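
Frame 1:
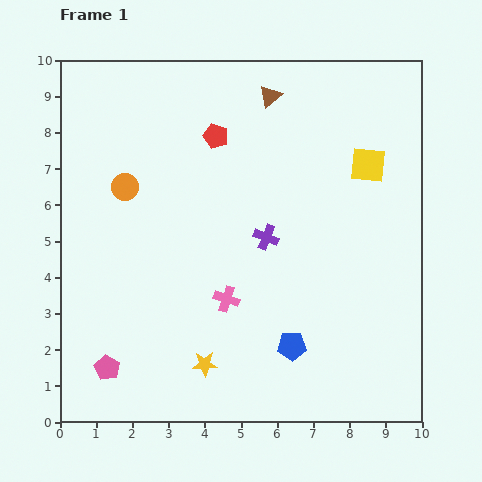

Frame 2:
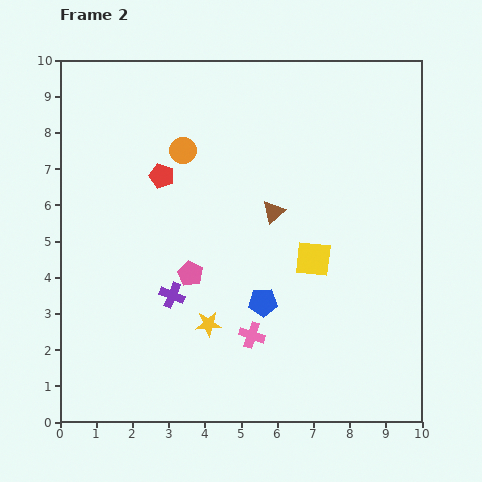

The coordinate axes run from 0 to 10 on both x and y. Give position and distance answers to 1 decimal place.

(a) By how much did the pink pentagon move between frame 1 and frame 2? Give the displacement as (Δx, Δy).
(2.3, 2.6)

The pink pentagon was at (1.3, 1.5) in frame 1 and (3.6, 4.1) in frame 2.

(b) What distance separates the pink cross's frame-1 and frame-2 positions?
1.2

The pink cross moved from (4.6, 3.4) to (5.3, 2.4), a distance of √(0.7² + 1.0²) ≈ 1.2.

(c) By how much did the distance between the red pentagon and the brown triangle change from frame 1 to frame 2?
+1.4

Distance in frame 1: 1.9. Distance in frame 2: 3.3.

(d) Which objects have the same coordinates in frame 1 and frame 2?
none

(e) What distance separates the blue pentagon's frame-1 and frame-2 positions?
1.4

The blue pentagon moved from (6.4, 2.1) to (5.6, 3.3), a distance of √(0.8² + 1.2²) ≈ 1.4.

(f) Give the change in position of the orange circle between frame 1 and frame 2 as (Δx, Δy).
(1.6, 1.0)

The orange circle was at (1.8, 6.5) in frame 1 and (3.4, 7.5) in frame 2.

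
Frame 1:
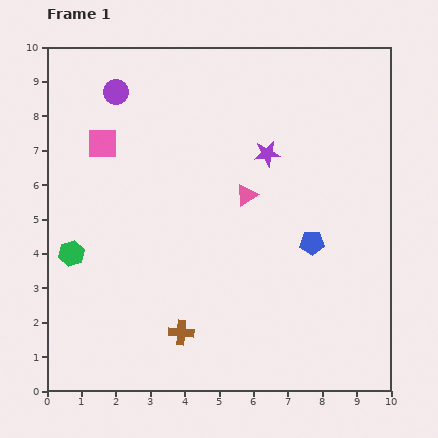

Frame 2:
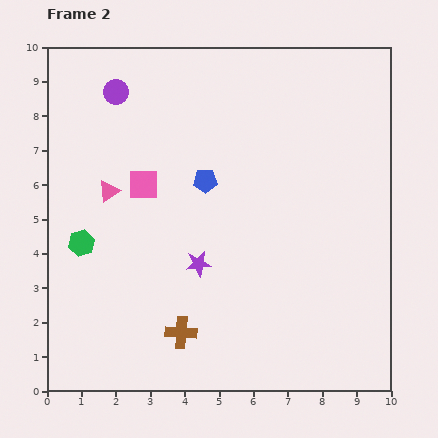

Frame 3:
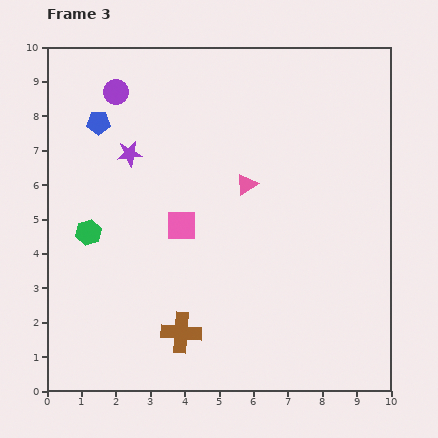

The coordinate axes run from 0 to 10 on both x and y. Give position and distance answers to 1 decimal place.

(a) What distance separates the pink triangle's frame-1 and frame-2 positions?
4.0

The pink triangle moved from (5.8, 5.7) to (1.8, 5.8), a distance of √(4.0² + 0.1²) ≈ 4.0.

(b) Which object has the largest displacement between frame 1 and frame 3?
the blue pentagon

(moved 7.1; next 4.0)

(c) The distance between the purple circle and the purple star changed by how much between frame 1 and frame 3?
-3.0

Distance in frame 1: 4.8. Distance in frame 3: 1.8.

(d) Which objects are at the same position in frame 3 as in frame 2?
the purple circle, the brown cross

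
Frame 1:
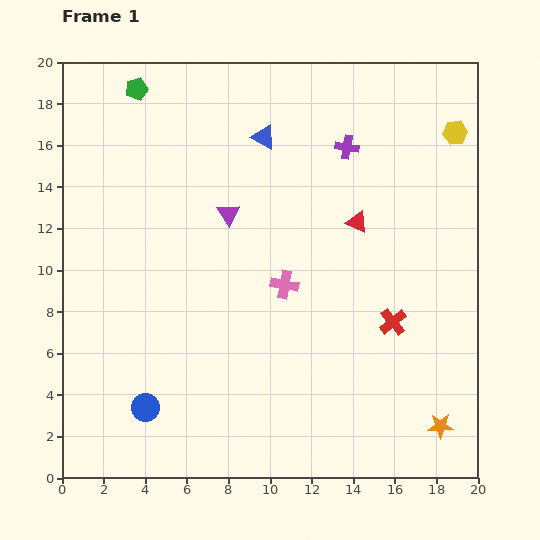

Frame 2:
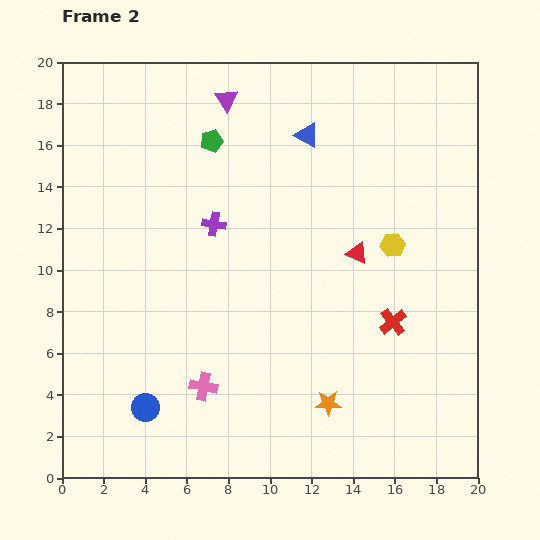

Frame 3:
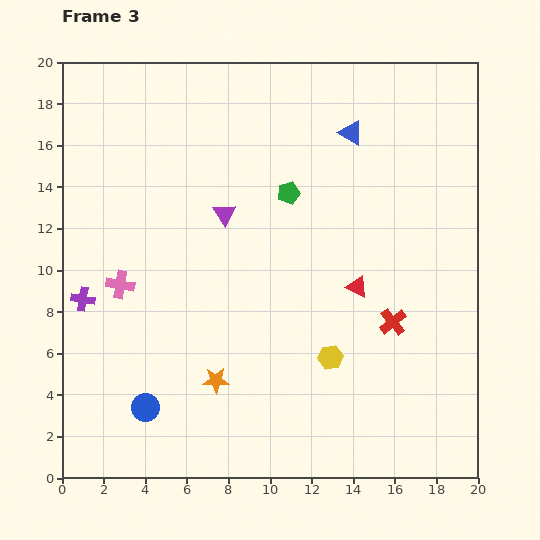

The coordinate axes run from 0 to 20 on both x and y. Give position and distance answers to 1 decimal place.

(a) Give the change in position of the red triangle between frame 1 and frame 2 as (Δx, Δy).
(0.0, -1.5)

The red triangle was at (14.2, 12.3) in frame 1 and (14.2, 10.8) in frame 2.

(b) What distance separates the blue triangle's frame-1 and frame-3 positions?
4.2

The blue triangle moved from (9.7, 16.4) to (13.9, 16.6), a distance of √(4.2² + 0.2²) ≈ 4.2.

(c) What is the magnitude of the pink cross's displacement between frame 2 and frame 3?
6.3

The pink cross moved from (6.8, 4.4) to (2.8, 9.3), a distance of √(4.0² + 4.9²) ≈ 6.3.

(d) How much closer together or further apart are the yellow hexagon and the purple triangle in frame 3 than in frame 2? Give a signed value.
-2.0

Distance in frame 2: 10.6. Distance in frame 3: 8.6.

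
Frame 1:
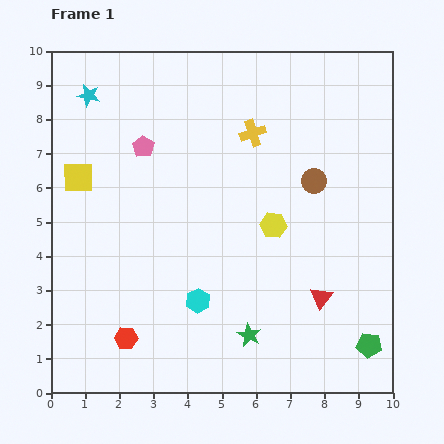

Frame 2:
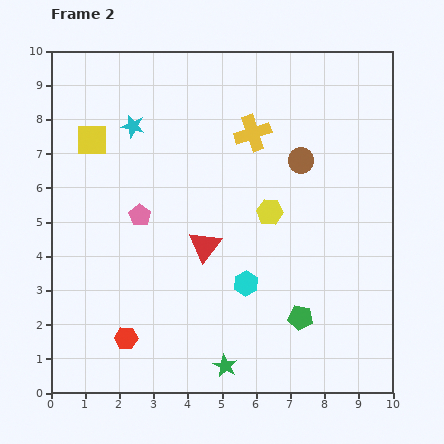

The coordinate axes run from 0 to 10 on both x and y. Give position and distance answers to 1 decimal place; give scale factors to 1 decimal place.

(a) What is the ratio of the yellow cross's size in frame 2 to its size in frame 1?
1.4×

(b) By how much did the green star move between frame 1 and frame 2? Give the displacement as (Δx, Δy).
(-0.7, -0.9)

The green star was at (5.8, 1.7) in frame 1 and (5.1, 0.8) in frame 2.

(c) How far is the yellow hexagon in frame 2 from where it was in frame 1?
0.4

The yellow hexagon moved from (6.5, 4.9) to (6.4, 5.3), a distance of √(0.1² + 0.4²) ≈ 0.4.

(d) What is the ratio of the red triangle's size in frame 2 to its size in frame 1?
1.4×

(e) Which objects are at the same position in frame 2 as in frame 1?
the red hexagon, the yellow cross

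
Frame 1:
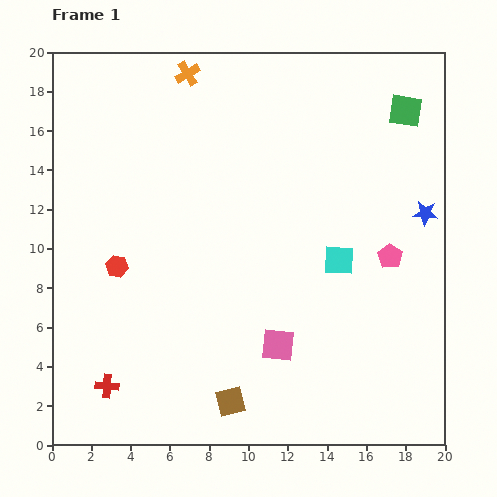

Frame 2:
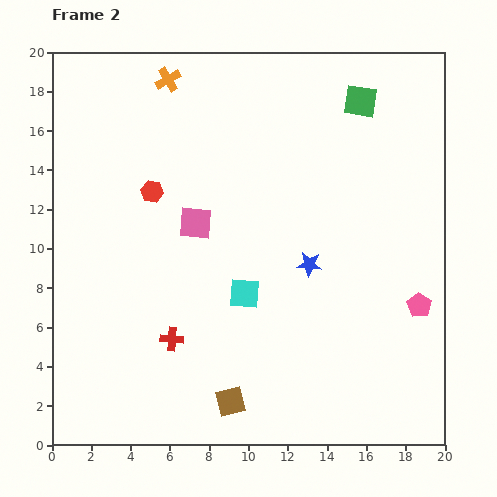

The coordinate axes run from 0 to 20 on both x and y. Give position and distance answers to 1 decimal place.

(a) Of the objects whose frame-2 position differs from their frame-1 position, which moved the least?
the orange cross

(moved 1.0)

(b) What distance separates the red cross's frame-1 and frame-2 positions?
4.1

The red cross moved from (2.8, 3.0) to (6.1, 5.4), a distance of √(3.3² + 2.4²) ≈ 4.1.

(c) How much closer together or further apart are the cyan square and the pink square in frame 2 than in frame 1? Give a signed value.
-0.9

Distance in frame 1: 5.3. Distance in frame 2: 4.4.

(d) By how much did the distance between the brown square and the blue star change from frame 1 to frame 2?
-5.7

Distance in frame 1: 13.8. Distance in frame 2: 8.1.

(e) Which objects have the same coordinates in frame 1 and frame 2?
the brown square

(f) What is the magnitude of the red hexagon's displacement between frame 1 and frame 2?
4.2

The red hexagon moved from (3.3, 9.1) to (5.1, 12.9), a distance of √(1.8² + 3.8²) ≈ 4.2.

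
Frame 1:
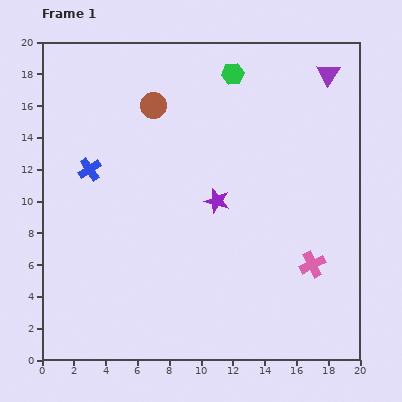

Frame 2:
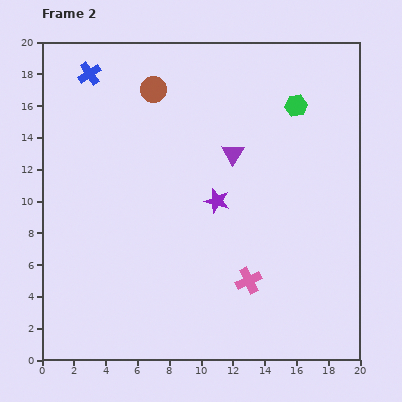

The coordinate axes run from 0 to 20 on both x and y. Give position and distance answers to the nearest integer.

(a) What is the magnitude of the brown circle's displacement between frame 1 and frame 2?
1

The brown circle moved from (7, 16) to (7, 17), a distance of √(0² + 1²) ≈ 1.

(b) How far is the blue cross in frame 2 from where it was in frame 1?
6

The blue cross moved from (3, 12) to (3, 18), a distance of √(0² + 6²) ≈ 6.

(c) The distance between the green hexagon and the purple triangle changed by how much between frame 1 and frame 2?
-1

Distance in frame 1: 6. Distance in frame 2: 5.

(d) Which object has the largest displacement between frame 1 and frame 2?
the purple triangle

(moved 8; next 6)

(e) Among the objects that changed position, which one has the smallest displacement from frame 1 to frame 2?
the brown circle

(moved 1)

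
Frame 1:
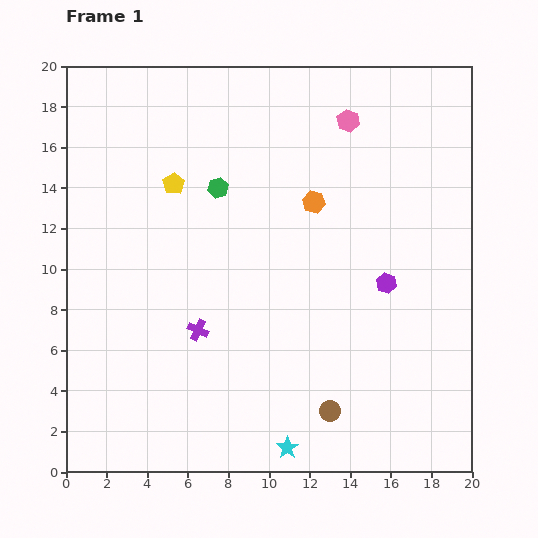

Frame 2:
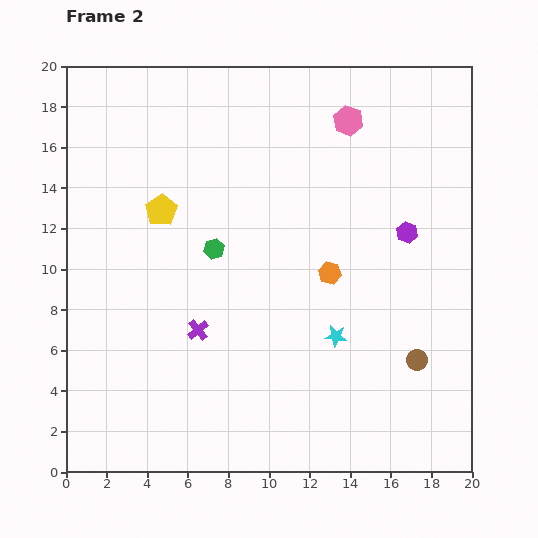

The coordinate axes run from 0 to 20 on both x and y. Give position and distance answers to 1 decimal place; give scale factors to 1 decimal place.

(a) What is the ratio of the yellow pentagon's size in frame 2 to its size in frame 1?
1.4×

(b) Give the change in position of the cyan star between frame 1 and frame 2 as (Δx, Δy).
(2.4, 5.5)

The cyan star was at (10.9, 1.2) in frame 1 and (13.3, 6.7) in frame 2.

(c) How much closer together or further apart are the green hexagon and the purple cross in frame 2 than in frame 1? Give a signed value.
-3.0

Distance in frame 1: 7.1. Distance in frame 2: 4.1.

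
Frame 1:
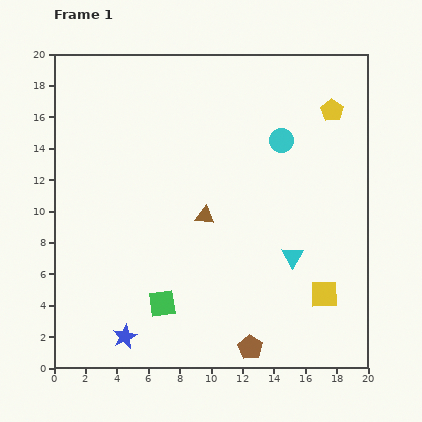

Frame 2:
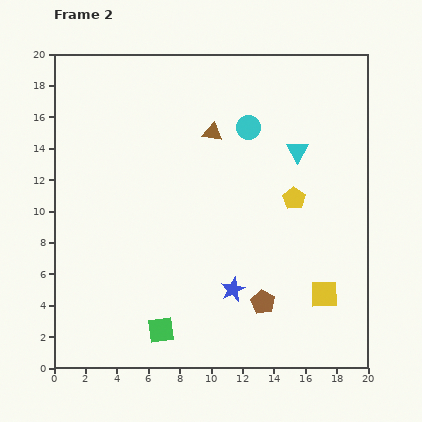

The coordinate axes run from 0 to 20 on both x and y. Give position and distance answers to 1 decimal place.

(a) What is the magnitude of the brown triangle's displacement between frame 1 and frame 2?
5.3

The brown triangle moved from (9.6, 9.7) to (10.1, 15.0), a distance of √(0.5² + 5.3²) ≈ 5.3.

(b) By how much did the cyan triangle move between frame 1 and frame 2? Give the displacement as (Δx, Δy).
(0.3, 6.7)

The cyan triangle was at (15.2, 7.1) in frame 1 and (15.5, 13.8) in frame 2.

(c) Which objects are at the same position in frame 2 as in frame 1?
the yellow square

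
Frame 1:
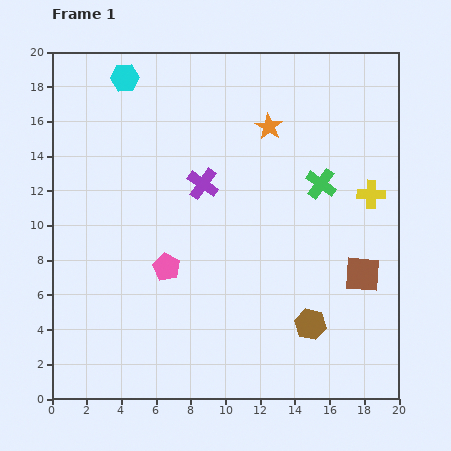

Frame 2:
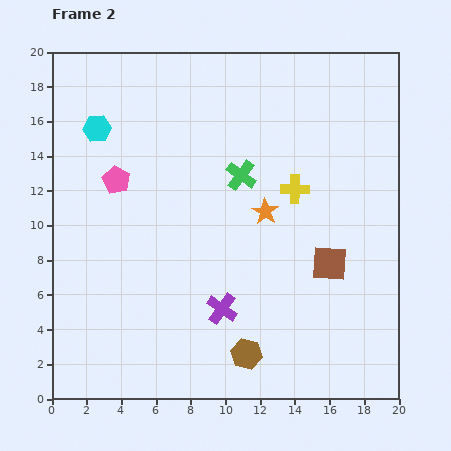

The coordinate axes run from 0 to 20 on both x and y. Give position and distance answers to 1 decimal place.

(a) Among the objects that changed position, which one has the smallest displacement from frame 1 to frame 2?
the brown square

(moved 2.0)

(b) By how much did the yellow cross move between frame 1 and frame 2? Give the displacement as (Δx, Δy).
(-4.4, 0.3)

The yellow cross was at (18.4, 11.8) in frame 1 and (14.0, 12.1) in frame 2.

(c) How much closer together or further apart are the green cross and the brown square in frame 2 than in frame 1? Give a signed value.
+1.5

Distance in frame 1: 5.7. Distance in frame 2: 7.2.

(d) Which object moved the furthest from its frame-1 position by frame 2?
the purple cross

(moved 7.3; next 5.8)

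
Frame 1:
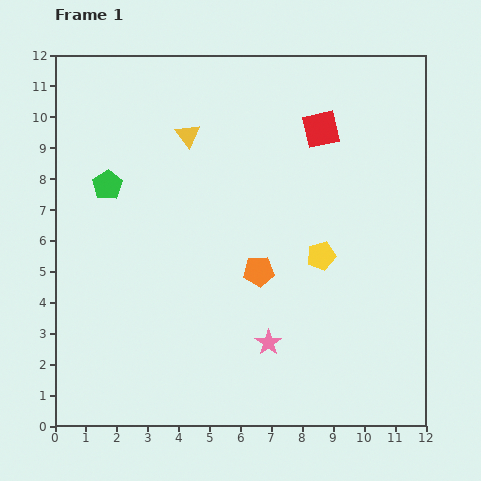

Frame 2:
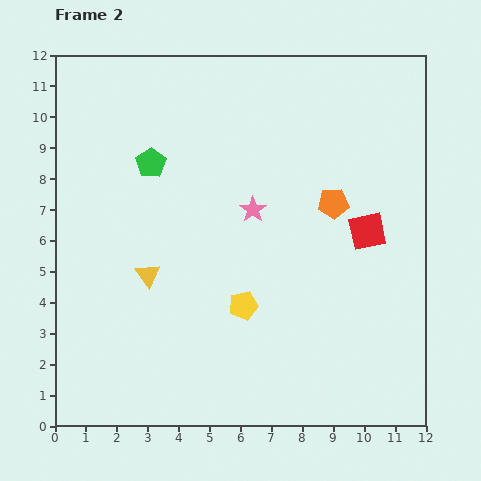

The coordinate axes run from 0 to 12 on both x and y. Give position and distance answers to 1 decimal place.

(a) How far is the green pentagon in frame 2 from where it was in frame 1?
1.6

The green pentagon moved from (1.7, 7.8) to (3.1, 8.5), a distance of √(1.4² + 0.7²) ≈ 1.6.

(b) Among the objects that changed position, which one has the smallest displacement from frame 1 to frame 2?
the green pentagon

(moved 1.6)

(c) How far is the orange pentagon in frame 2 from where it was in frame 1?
3.3

The orange pentagon moved from (6.6, 5.0) to (9.0, 7.2), a distance of √(2.4² + 2.2²) ≈ 3.3.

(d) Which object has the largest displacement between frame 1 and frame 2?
the yellow triangle

(moved 4.7; next 4.3)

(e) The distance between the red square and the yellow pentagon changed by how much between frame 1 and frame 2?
+0.6

Distance in frame 1: 4.1. Distance in frame 2: 4.7.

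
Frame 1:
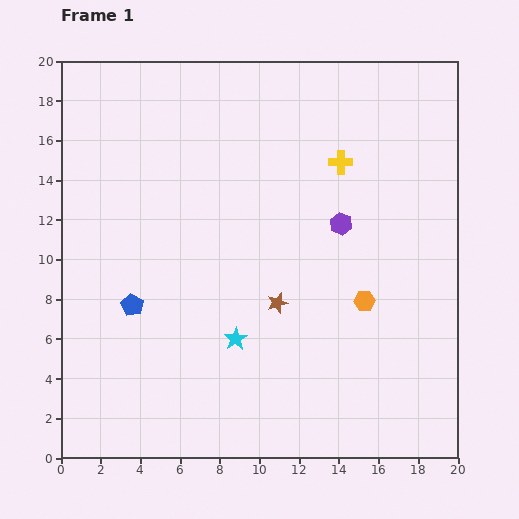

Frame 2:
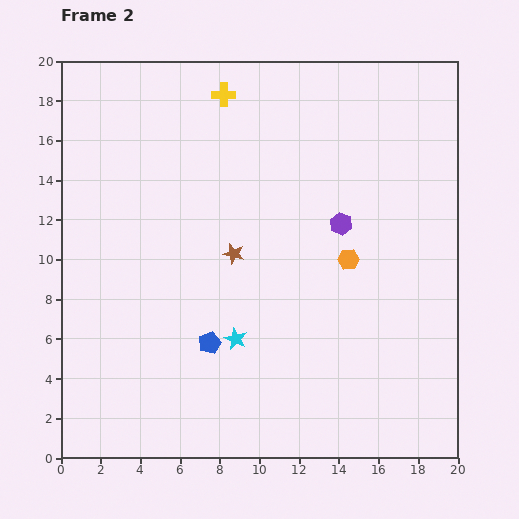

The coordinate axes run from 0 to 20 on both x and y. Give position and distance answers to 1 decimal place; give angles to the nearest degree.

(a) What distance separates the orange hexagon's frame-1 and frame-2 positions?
2.2

The orange hexagon moved from (15.3, 7.9) to (14.5, 10.0), a distance of √(0.8² + 2.1²) ≈ 2.2.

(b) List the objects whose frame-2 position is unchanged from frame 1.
the purple hexagon, the cyan star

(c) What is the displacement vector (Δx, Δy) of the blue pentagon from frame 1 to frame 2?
(3.9, -1.9)

The blue pentagon was at (3.6, 7.7) in frame 1 and (7.5, 5.8) in frame 2.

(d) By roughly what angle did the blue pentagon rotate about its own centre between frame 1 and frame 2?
21° clockwise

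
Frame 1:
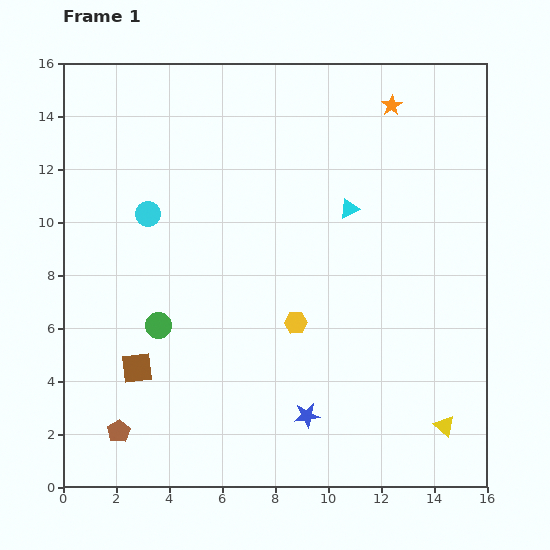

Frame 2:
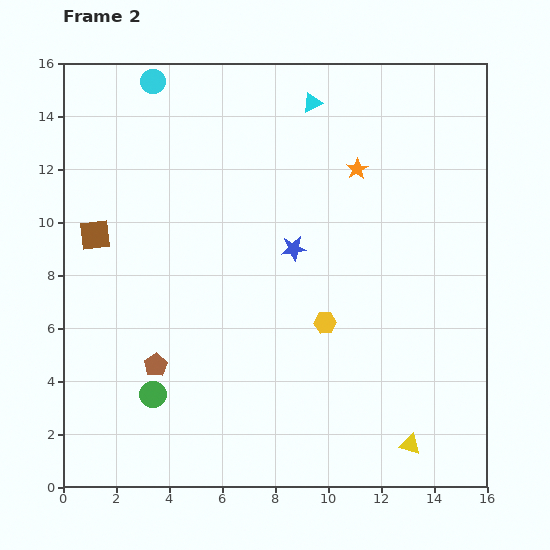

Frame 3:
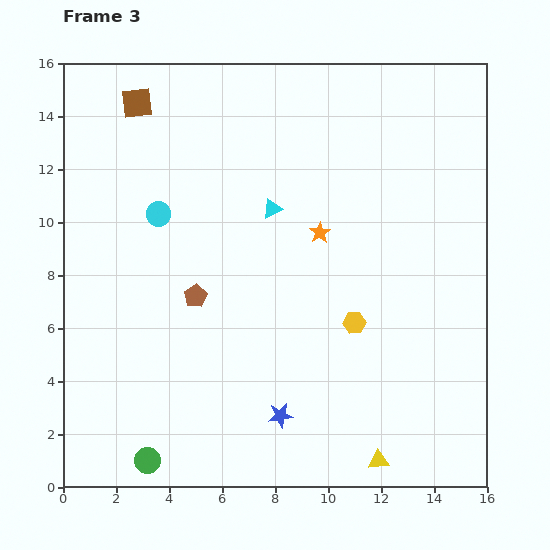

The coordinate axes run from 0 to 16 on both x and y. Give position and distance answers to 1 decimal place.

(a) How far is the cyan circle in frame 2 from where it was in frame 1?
5.0

The cyan circle moved from (3.2, 10.3) to (3.4, 15.3), a distance of √(0.2² + 5.0²) ≈ 5.0.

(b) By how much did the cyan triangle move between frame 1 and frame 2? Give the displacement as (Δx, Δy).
(-1.4, 4.0)

The cyan triangle was at (10.8, 10.5) in frame 1 and (9.4, 14.5) in frame 2.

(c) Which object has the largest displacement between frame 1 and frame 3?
the brown square

(moved 10.0; next 5.9)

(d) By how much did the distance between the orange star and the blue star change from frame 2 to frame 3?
+3.3

Distance in frame 2: 3.8. Distance in frame 3: 7.1.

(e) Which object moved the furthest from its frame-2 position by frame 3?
the blue star

(moved 6.3; next 5.2)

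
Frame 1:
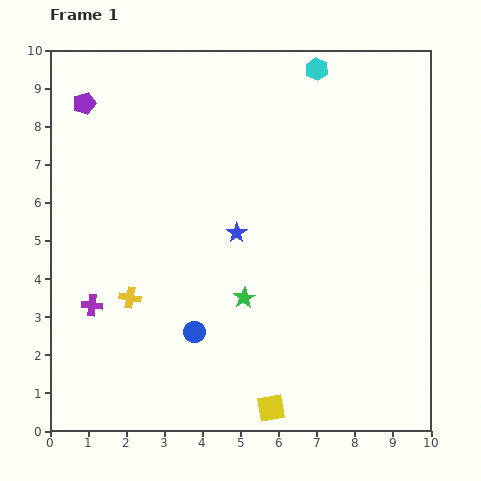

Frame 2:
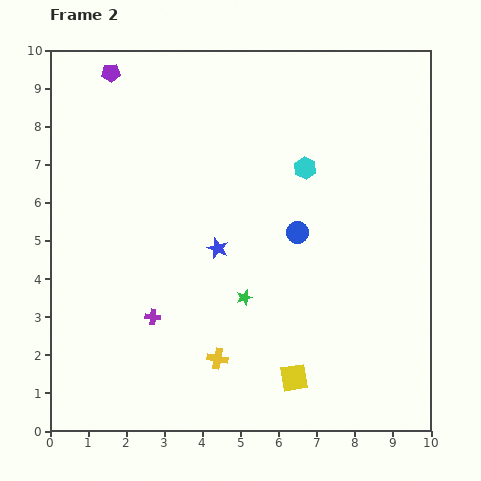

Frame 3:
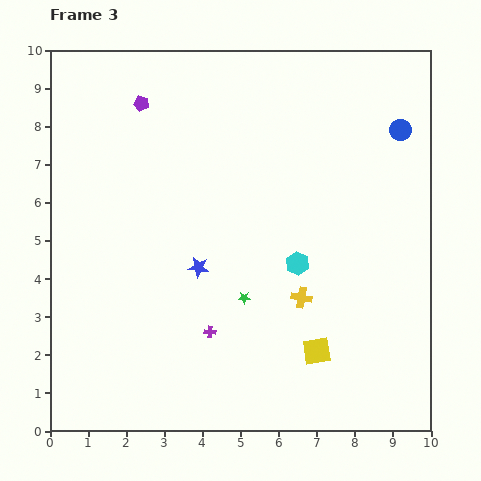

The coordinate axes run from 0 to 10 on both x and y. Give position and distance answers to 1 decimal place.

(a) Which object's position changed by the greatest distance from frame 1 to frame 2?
the blue circle

(moved 3.7; next 2.8)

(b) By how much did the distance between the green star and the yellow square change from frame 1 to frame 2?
-0.5

Distance in frame 1: 3.0. Distance in frame 2: 2.5.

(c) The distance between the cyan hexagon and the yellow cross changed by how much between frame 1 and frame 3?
-6.8

Distance in frame 1: 7.7. Distance in frame 3: 0.9.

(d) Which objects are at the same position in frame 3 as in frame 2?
the green star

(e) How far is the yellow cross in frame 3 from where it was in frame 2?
2.7

The yellow cross moved from (4.4, 1.9) to (6.6, 3.5), a distance of √(2.2² + 1.6²) ≈ 2.7.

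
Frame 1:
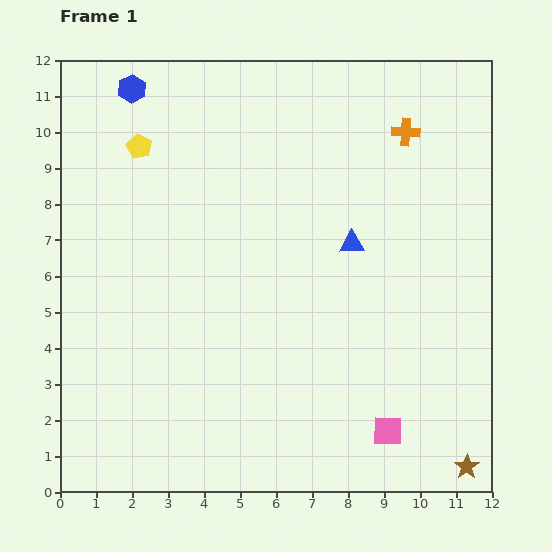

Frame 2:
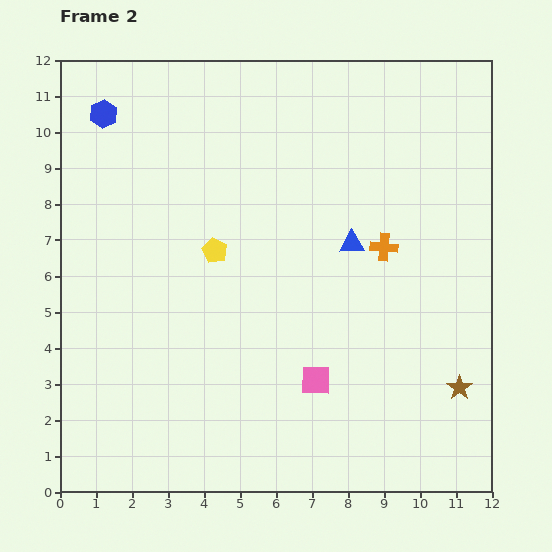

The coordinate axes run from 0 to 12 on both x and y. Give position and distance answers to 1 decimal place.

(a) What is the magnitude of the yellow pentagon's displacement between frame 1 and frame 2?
3.6

The yellow pentagon moved from (2.2, 9.6) to (4.3, 6.7), a distance of √(2.1² + 2.9²) ≈ 3.6.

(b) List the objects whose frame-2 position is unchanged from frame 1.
the blue triangle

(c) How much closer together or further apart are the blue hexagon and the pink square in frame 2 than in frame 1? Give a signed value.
-2.4

Distance in frame 1: 11.9. Distance in frame 2: 9.5.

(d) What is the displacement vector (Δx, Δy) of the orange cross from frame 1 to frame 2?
(-0.6, -3.2)

The orange cross was at (9.6, 10.0) in frame 1 and (9.0, 6.8) in frame 2.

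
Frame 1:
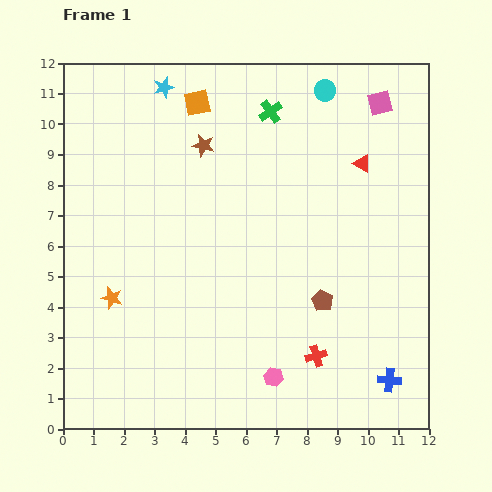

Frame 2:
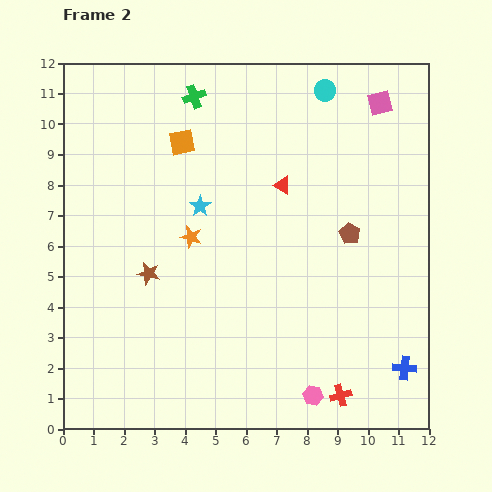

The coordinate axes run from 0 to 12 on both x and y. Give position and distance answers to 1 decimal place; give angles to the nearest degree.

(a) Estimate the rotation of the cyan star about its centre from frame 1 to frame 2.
20° counter-clockwise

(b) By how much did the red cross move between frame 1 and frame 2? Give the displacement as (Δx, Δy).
(0.8, -1.3)

The red cross was at (8.3, 2.4) in frame 1 and (9.1, 1.1) in frame 2.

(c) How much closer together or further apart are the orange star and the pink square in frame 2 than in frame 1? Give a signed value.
-3.3

Distance in frame 1: 10.9. Distance in frame 2: 7.6.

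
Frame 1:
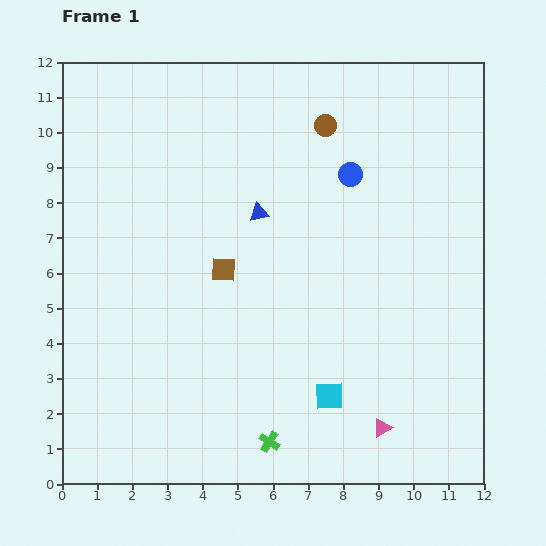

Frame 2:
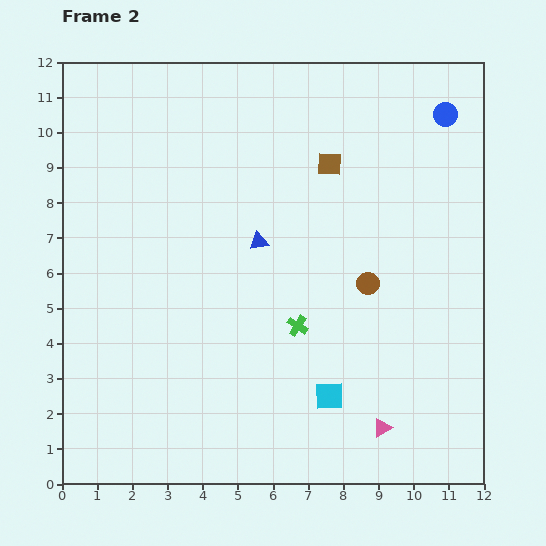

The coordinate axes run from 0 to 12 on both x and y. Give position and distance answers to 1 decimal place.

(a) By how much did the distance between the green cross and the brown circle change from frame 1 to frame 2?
-6.8

Distance in frame 1: 9.1. Distance in frame 2: 2.3.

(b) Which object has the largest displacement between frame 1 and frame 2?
the brown circle

(moved 4.7; next 4.2)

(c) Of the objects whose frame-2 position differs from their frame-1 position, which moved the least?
the blue triangle

(moved 0.8)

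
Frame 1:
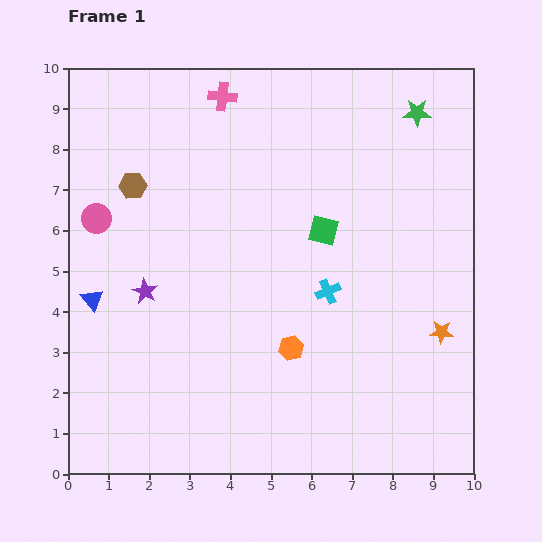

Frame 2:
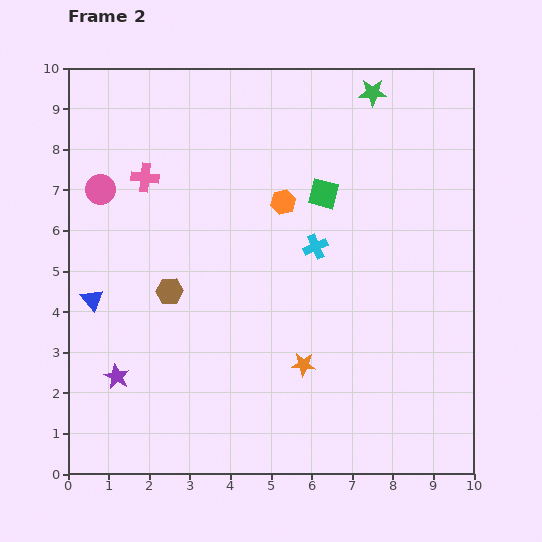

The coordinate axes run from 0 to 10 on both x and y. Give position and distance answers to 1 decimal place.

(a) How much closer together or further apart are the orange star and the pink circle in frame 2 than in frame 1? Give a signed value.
-2.3

Distance in frame 1: 8.9. Distance in frame 2: 6.6.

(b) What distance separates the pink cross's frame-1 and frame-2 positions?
2.8

The pink cross moved from (3.8, 9.3) to (1.9, 7.3), a distance of √(1.9² + 2.0²) ≈ 2.8.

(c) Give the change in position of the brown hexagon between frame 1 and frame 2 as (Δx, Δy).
(0.9, -2.6)

The brown hexagon was at (1.6, 7.1) in frame 1 and (2.5, 4.5) in frame 2.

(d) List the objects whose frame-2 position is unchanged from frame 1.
the blue triangle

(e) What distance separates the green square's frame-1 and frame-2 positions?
0.9

The green square moved from (6.3, 6.0) to (6.3, 6.9), a distance of √(0.0² + 0.9²) ≈ 0.9.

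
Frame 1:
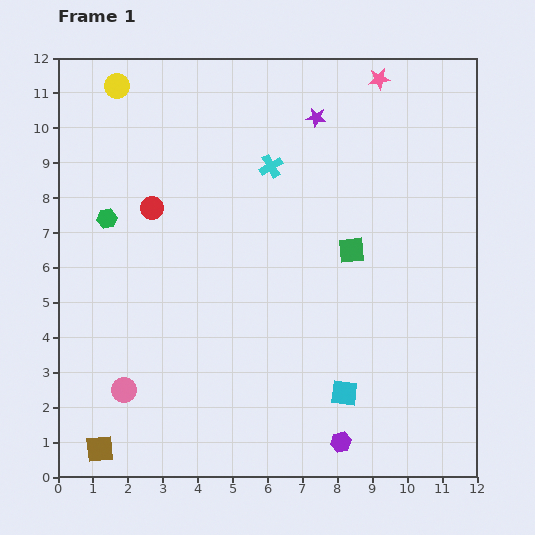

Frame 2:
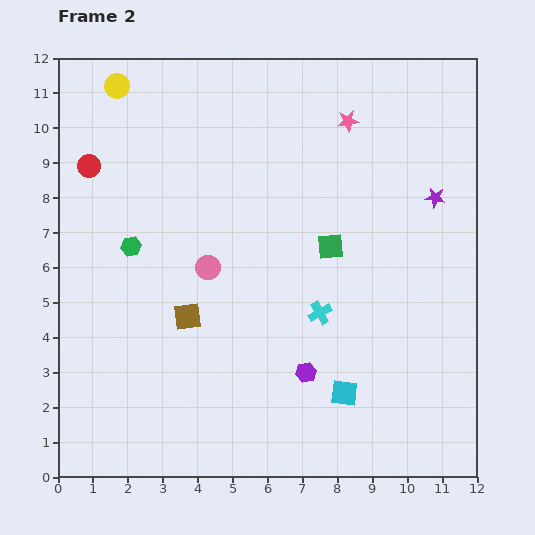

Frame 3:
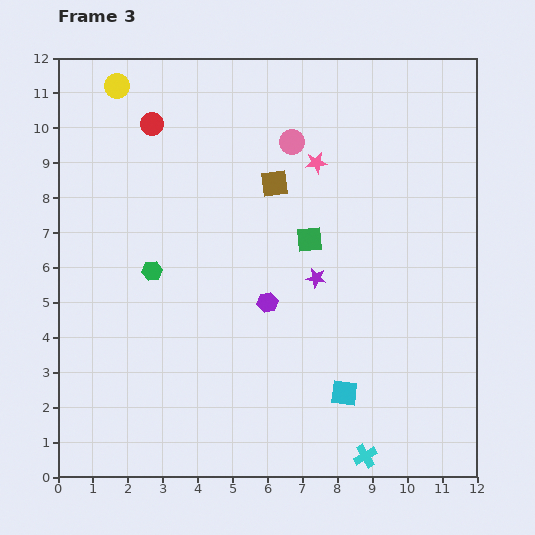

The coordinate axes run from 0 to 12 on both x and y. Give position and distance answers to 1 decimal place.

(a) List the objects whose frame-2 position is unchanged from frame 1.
the cyan square, the yellow circle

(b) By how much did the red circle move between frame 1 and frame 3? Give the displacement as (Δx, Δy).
(0.0, 2.4)

The red circle was at (2.7, 7.7) in frame 1 and (2.7, 10.1) in frame 3.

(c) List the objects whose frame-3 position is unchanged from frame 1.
the cyan square, the yellow circle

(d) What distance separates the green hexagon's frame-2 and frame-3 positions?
0.9

The green hexagon moved from (2.1, 6.6) to (2.7, 5.9), a distance of √(0.6² + 0.7²) ≈ 0.9.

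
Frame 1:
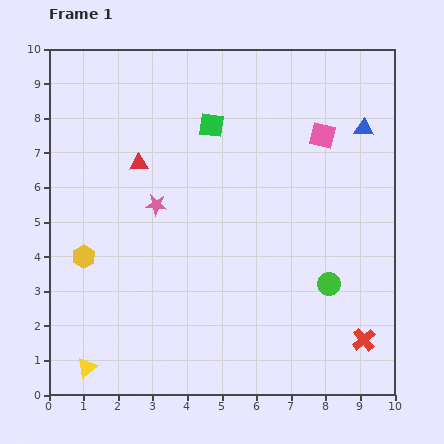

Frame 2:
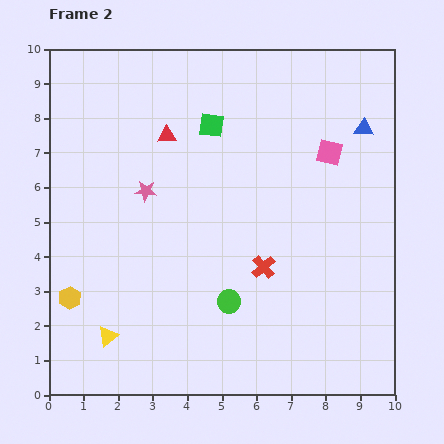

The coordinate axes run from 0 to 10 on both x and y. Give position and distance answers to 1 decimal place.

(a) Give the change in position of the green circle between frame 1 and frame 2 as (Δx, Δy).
(-2.9, -0.5)

The green circle was at (8.1, 3.2) in frame 1 and (5.2, 2.7) in frame 2.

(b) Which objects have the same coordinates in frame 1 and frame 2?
the green square, the blue triangle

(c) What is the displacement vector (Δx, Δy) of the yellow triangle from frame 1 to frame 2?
(0.6, 0.9)

The yellow triangle was at (1.1, 0.8) in frame 1 and (1.7, 1.7) in frame 2.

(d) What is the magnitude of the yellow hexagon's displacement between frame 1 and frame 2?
1.3

The yellow hexagon moved from (1.0, 4.0) to (0.6, 2.8), a distance of √(0.4² + 1.2²) ≈ 1.3.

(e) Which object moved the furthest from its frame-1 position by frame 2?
the red cross

(moved 3.6; next 2.9)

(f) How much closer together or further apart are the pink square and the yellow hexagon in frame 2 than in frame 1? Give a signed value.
+0.9

Distance in frame 1: 7.7. Distance in frame 2: 8.6.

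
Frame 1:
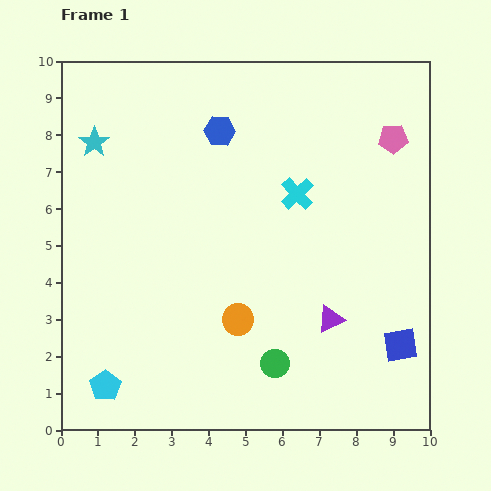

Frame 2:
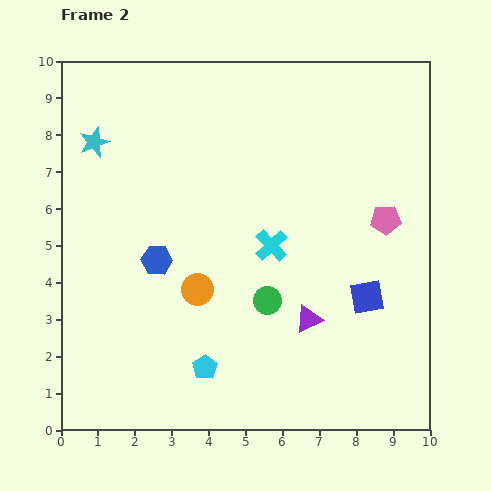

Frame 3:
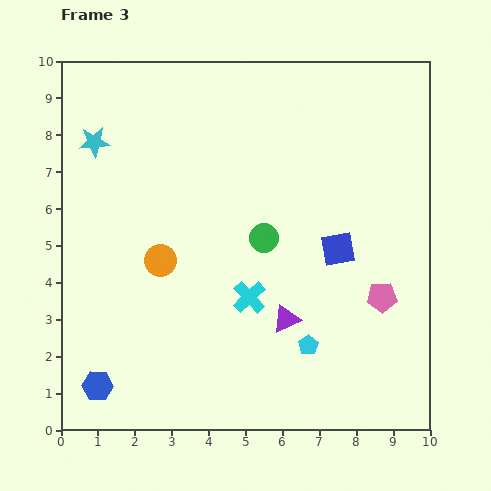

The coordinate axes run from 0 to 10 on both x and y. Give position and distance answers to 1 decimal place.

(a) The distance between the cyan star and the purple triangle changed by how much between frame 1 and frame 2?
-0.5

Distance in frame 1: 8.0. Distance in frame 2: 7.5.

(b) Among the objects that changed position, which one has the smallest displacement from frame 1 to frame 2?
the purple triangle

(moved 0.6)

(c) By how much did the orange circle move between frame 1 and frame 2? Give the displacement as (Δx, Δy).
(-1.1, 0.8)

The orange circle was at (4.8, 3.0) in frame 1 and (3.7, 3.8) in frame 2.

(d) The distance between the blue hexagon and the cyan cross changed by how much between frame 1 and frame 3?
+2.1

Distance in frame 1: 2.7. Distance in frame 3: 4.8.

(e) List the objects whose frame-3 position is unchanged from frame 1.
the cyan star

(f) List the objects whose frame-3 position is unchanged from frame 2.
the cyan star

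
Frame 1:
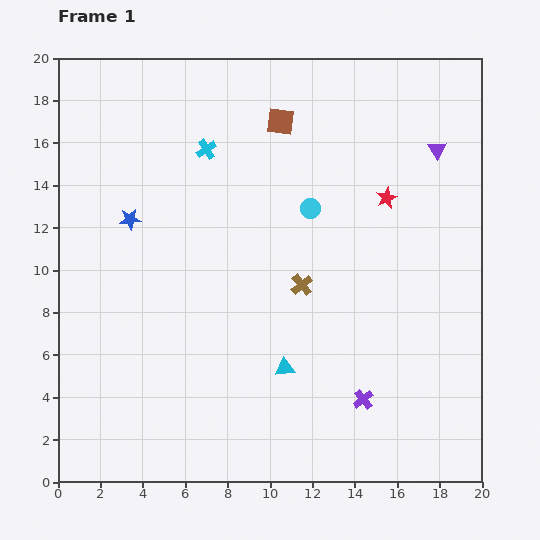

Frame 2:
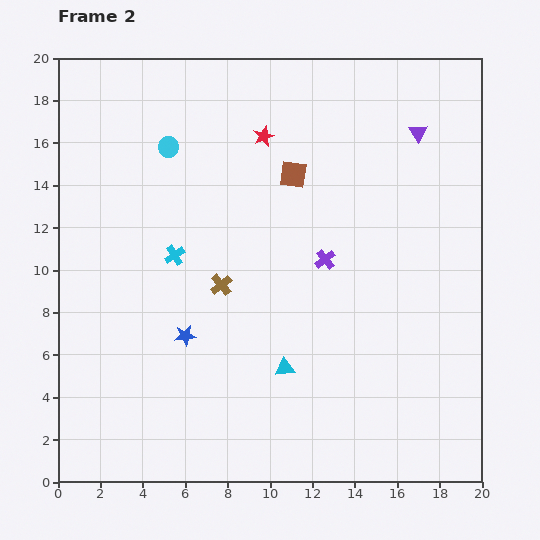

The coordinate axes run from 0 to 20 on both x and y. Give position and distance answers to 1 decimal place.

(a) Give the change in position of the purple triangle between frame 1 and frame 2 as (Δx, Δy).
(-0.9, 0.8)

The purple triangle was at (17.9, 15.7) in frame 1 and (17.0, 16.5) in frame 2.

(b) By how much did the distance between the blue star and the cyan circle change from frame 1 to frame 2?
+0.4

Distance in frame 1: 8.5. Distance in frame 2: 8.9.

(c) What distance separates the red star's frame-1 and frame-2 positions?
6.5

The red star moved from (15.5, 13.4) to (9.7, 16.3), a distance of √(5.8² + 2.9²) ≈ 6.5.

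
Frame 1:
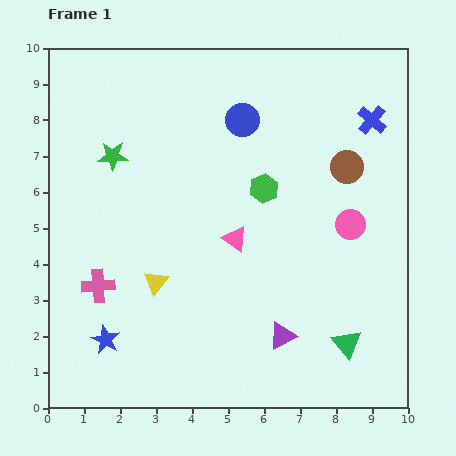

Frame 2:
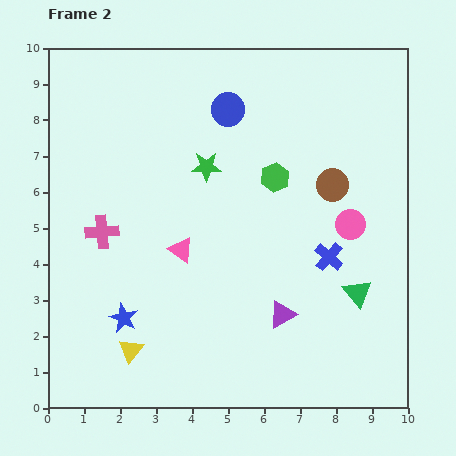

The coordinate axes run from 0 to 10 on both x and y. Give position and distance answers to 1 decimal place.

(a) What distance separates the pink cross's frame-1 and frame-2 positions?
1.5

The pink cross moved from (1.4, 3.4) to (1.5, 4.9), a distance of √(0.1² + 1.5²) ≈ 1.5.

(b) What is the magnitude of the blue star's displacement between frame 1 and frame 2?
0.8

The blue star moved from (1.6, 1.9) to (2.1, 2.5), a distance of √(0.5² + 0.6²) ≈ 0.8.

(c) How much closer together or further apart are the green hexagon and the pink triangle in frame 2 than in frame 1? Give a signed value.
+1.7

Distance in frame 1: 1.6. Distance in frame 2: 3.3.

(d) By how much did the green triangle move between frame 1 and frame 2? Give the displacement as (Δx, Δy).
(0.3, 1.4)

The green triangle was at (8.3, 1.8) in frame 1 and (8.6, 3.2) in frame 2.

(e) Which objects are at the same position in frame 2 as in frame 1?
the pink circle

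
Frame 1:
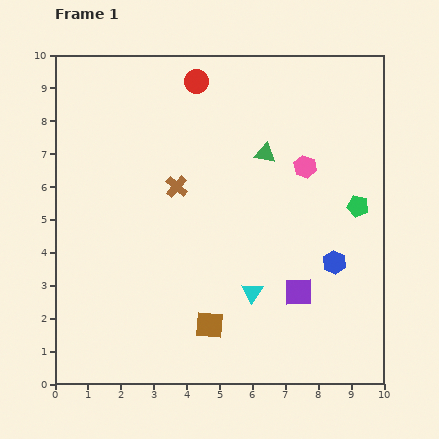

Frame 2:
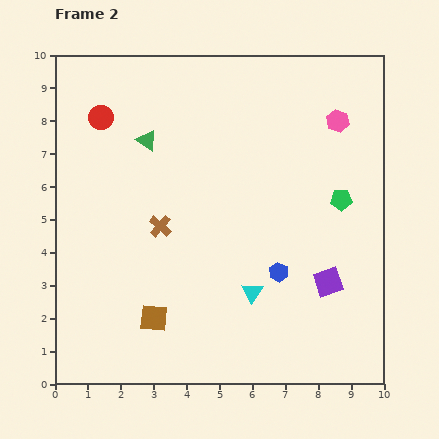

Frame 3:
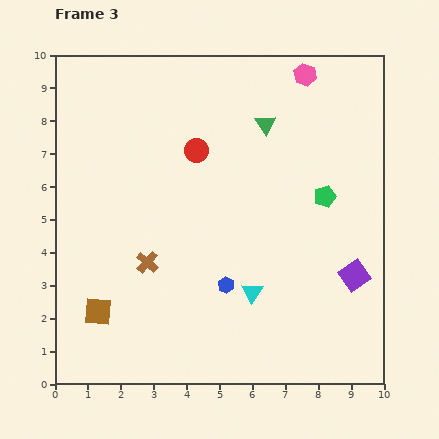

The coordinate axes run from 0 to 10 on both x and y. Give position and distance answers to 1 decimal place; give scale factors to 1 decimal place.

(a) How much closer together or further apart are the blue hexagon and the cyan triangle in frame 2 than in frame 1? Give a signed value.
-1.7

Distance in frame 1: 2.7. Distance in frame 2: 1.0.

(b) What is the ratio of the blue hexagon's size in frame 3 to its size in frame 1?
0.7×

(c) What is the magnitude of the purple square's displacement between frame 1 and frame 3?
1.8

The purple square moved from (7.4, 2.8) to (9.1, 3.3), a distance of √(1.7² + 0.5²) ≈ 1.8.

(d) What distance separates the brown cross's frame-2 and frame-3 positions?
1.2

The brown cross moved from (3.2, 4.8) to (2.8, 3.7), a distance of √(0.4² + 1.1²) ≈ 1.2.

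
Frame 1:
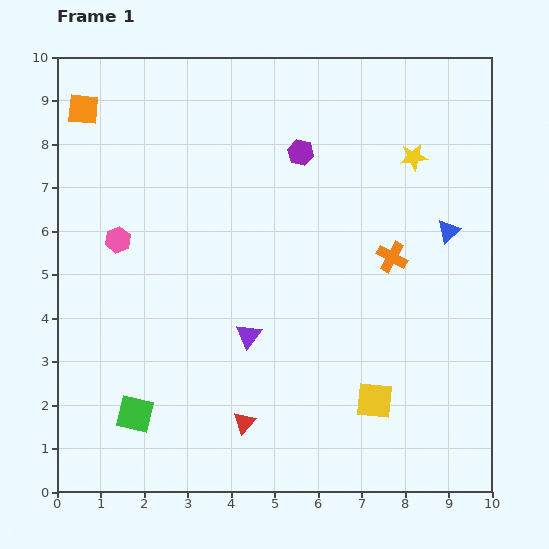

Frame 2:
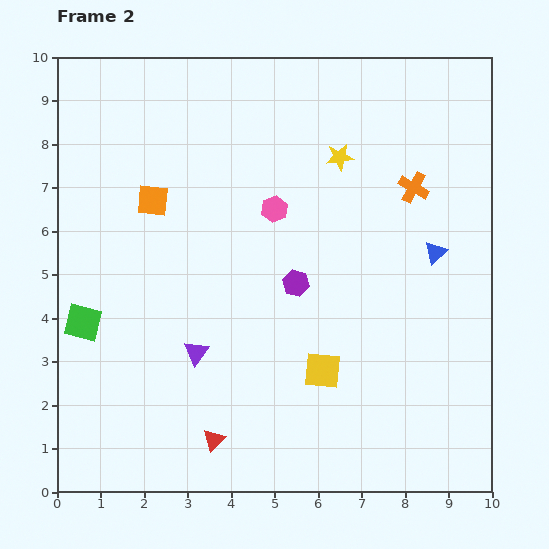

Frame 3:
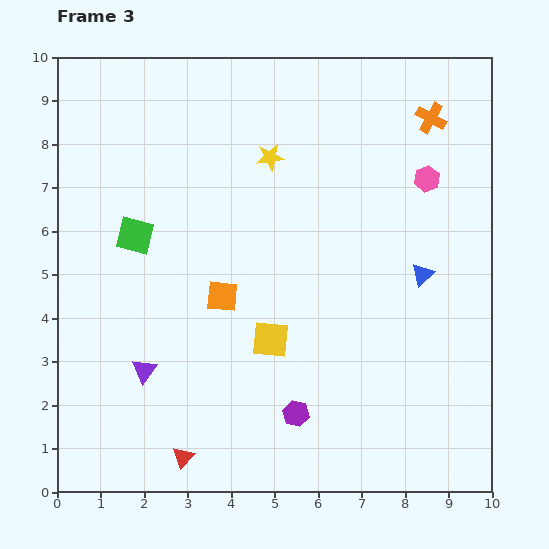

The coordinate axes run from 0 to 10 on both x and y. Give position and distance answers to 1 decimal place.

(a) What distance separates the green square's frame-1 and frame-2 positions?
2.4

The green square moved from (1.8, 1.8) to (0.6, 3.9), a distance of √(1.2² + 2.1²) ≈ 2.4.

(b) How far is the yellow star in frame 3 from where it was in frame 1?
3.3

The yellow star moved from (8.2, 7.7) to (4.9, 7.7), a distance of √(3.3² + 0.0²) ≈ 3.3.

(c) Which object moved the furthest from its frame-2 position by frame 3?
the pink hexagon

(moved 3.6; next 3.0)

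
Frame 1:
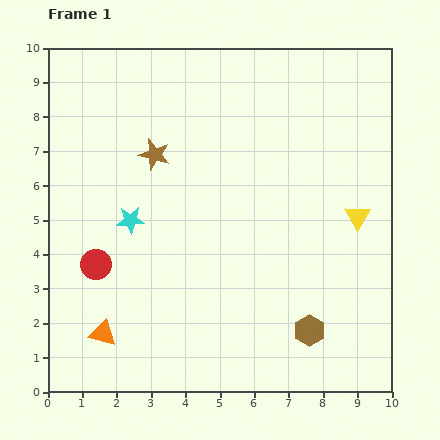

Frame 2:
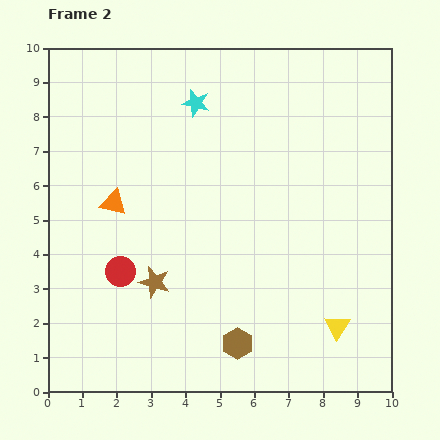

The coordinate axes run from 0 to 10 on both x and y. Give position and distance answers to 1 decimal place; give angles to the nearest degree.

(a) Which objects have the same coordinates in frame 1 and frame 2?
none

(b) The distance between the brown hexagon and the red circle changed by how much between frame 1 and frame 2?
-2.5

Distance in frame 1: 6.5. Distance in frame 2: 4.0.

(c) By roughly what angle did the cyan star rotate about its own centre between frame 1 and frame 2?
17° clockwise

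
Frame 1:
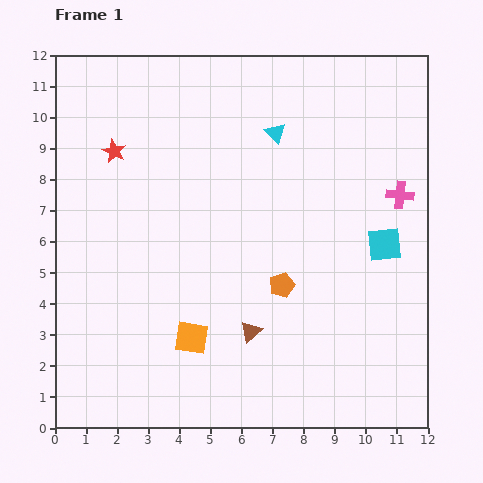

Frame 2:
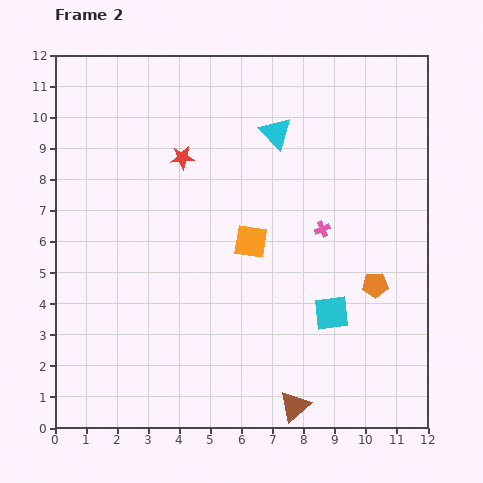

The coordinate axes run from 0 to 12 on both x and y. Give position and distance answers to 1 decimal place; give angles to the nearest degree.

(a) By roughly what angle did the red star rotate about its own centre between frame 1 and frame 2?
31° counter-clockwise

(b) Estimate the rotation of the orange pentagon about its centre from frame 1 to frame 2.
17° clockwise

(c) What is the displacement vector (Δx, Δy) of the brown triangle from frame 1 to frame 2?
(1.4, -2.4)

The brown triangle was at (6.3, 3.1) in frame 1 and (7.7, 0.7) in frame 2.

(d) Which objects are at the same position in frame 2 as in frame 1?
the cyan triangle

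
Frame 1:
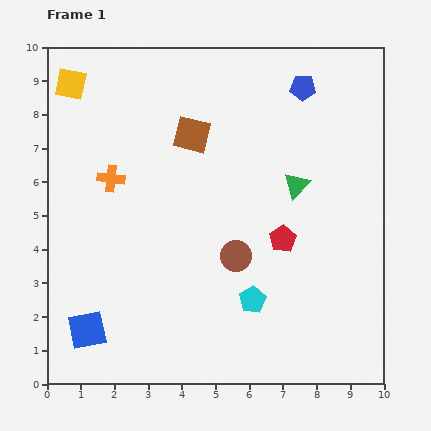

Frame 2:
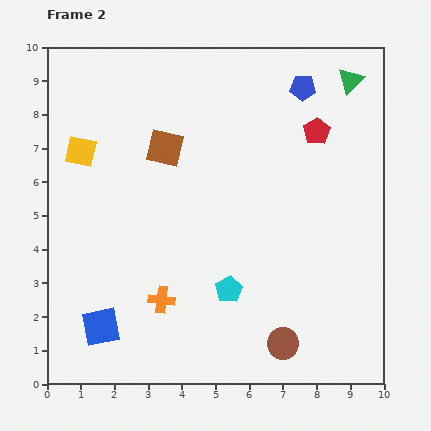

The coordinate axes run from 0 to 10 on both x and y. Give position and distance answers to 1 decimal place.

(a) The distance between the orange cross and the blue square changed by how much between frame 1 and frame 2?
-2.6

Distance in frame 1: 4.6. Distance in frame 2: 2.0.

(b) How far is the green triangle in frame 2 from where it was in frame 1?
3.5

The green triangle moved from (7.4, 5.9) to (9.0, 9.0), a distance of √(1.6² + 3.1²) ≈ 3.5.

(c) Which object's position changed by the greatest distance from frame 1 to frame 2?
the orange cross

(moved 3.9; next 3.5)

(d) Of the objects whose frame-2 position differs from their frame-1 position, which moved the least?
the blue square

(moved 0.4)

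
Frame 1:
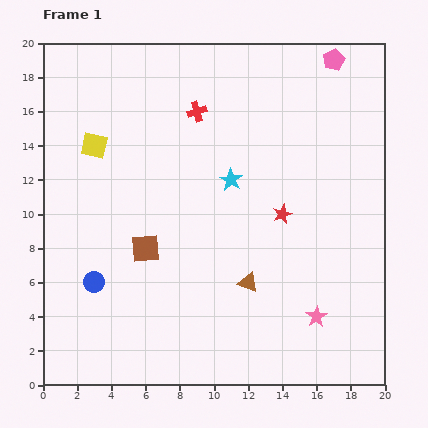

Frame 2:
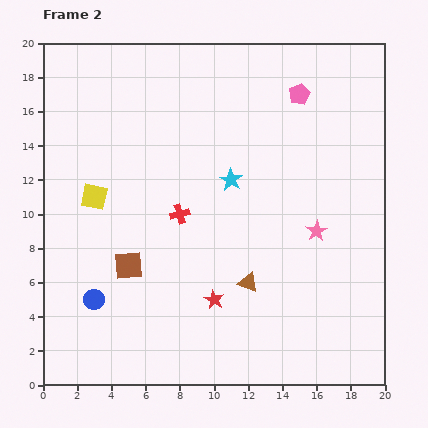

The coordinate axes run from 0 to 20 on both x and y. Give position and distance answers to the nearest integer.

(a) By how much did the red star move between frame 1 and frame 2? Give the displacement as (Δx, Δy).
(-4, -5)

The red star was at (14, 10) in frame 1 and (10, 5) in frame 2.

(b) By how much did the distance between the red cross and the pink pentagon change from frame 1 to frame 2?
+1

Distance in frame 1: 9. Distance in frame 2: 10.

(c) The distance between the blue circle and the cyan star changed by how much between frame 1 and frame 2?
+1

Distance in frame 1: 10. Distance in frame 2: 11.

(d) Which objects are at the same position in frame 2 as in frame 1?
the cyan star, the brown triangle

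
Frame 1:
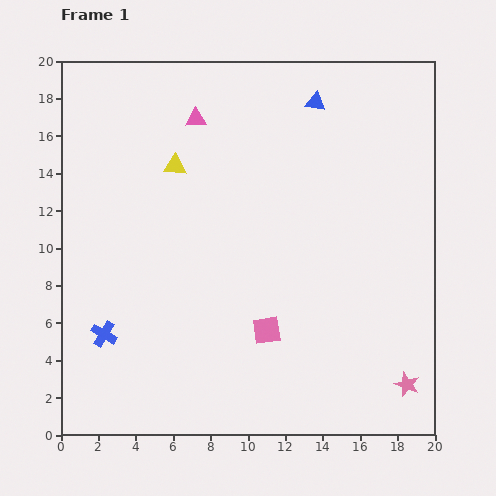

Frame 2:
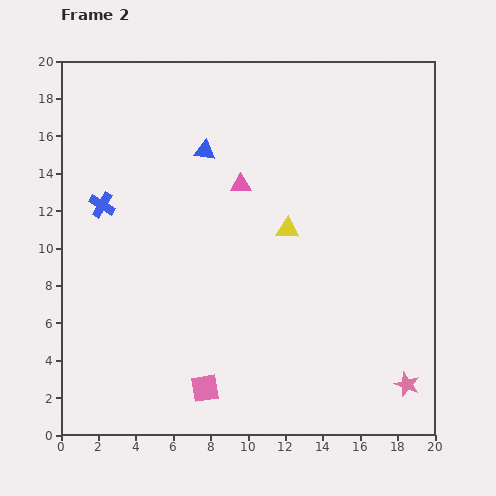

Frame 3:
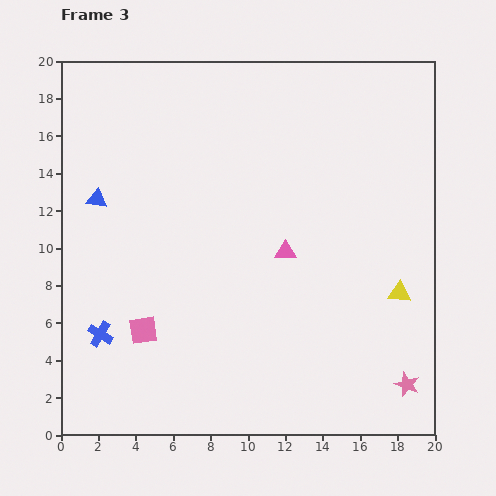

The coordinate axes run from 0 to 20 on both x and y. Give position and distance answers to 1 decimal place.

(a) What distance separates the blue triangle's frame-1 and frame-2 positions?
6.4

The blue triangle moved from (13.6, 17.8) to (7.7, 15.2), a distance of √(5.9² + 2.6²) ≈ 6.4.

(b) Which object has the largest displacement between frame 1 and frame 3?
the yellow triangle

(moved 13.8; next 12.8)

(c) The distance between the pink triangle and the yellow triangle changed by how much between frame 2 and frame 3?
+3.0

Distance in frame 2: 3.5. Distance in frame 3: 6.5.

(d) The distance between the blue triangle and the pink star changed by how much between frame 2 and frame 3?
+2.8

Distance in frame 2: 16.5. Distance in frame 3: 19.3.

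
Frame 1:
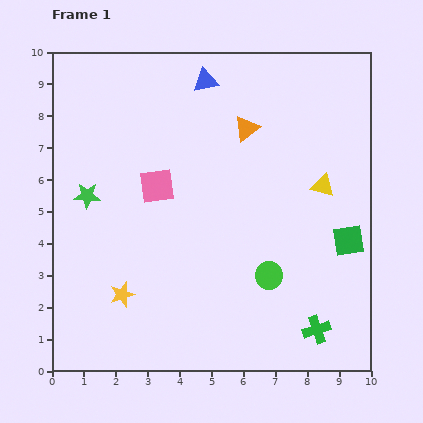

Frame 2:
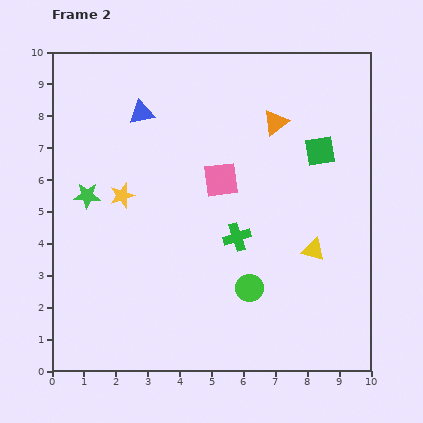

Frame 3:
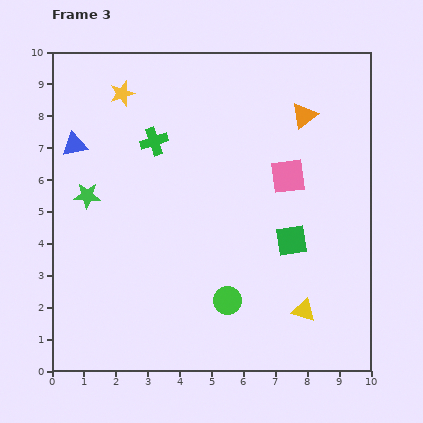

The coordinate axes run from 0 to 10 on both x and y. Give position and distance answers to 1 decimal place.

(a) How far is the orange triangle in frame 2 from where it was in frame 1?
0.9

The orange triangle moved from (6.1, 7.6) to (7.0, 7.8), a distance of √(0.9² + 0.2²) ≈ 0.9.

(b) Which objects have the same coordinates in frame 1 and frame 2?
the green star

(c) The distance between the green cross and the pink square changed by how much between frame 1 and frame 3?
-2.4

Distance in frame 1: 6.7. Distance in frame 3: 4.3.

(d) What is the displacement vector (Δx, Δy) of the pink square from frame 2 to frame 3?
(2.1, 0.1)

The pink square was at (5.3, 6.0) in frame 2 and (7.4, 6.1) in frame 3.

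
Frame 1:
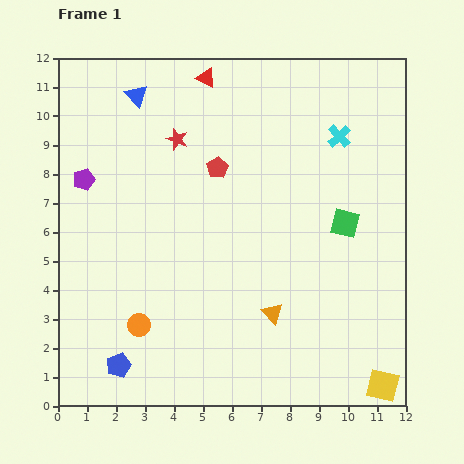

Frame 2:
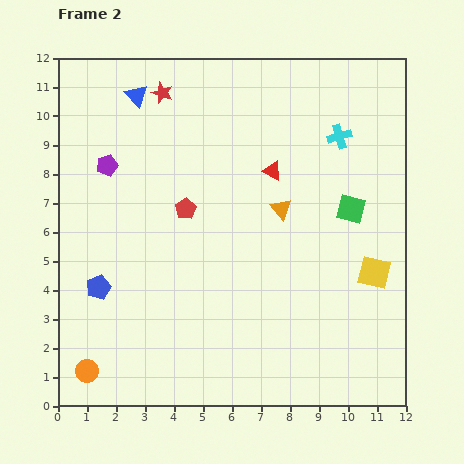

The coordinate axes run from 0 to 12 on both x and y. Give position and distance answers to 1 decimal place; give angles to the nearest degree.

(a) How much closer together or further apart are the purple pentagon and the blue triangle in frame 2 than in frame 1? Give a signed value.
-0.8

Distance in frame 1: 3.4. Distance in frame 2: 2.6.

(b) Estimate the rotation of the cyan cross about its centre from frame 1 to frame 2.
26° clockwise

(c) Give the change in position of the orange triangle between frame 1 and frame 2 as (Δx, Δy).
(0.3, 3.6)

The orange triangle was at (7.4, 3.2) in frame 1 and (7.7, 6.8) in frame 2.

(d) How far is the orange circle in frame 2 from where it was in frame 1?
2.4

The orange circle moved from (2.8, 2.8) to (1.0, 1.2), a distance of √(1.8² + 1.6²) ≈ 2.4.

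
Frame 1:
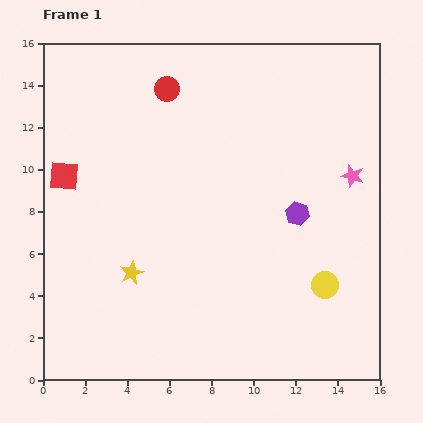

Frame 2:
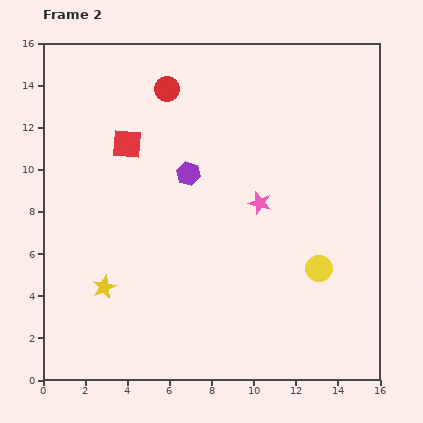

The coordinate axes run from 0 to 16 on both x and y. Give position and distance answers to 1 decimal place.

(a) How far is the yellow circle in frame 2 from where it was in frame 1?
0.9

The yellow circle moved from (13.4, 4.5) to (13.1, 5.3), a distance of √(0.3² + 0.8²) ≈ 0.9.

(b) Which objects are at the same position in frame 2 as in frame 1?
the red circle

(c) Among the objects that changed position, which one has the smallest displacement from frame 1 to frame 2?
the yellow circle

(moved 0.9)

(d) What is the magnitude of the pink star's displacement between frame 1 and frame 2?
4.6

The pink star moved from (14.7, 9.7) to (10.3, 8.4), a distance of √(4.4² + 1.3²) ≈ 4.6.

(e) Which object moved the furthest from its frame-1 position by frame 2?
the purple hexagon

(moved 5.5; next 4.6)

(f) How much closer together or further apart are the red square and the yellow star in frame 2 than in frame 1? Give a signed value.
+1.3

Distance in frame 1: 5.6. Distance in frame 2: 6.9.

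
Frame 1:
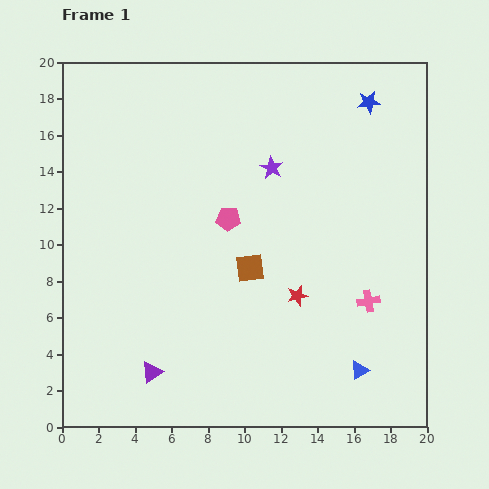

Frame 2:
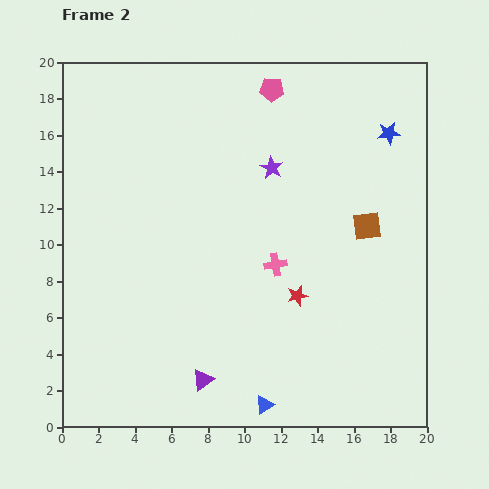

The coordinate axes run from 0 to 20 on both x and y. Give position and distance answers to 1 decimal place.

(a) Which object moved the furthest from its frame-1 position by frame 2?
the pink pentagon

(moved 7.5; next 6.8)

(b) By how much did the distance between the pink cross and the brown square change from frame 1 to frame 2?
-1.3

Distance in frame 1: 6.7. Distance in frame 2: 5.4.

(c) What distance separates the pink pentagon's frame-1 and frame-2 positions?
7.5

The pink pentagon moved from (9.1, 11.4) to (11.5, 18.5), a distance of √(2.4² + 7.1²) ≈ 7.5.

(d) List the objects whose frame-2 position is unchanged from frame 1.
the red star, the purple star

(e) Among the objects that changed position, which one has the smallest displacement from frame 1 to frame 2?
the blue star

(moved 2.0)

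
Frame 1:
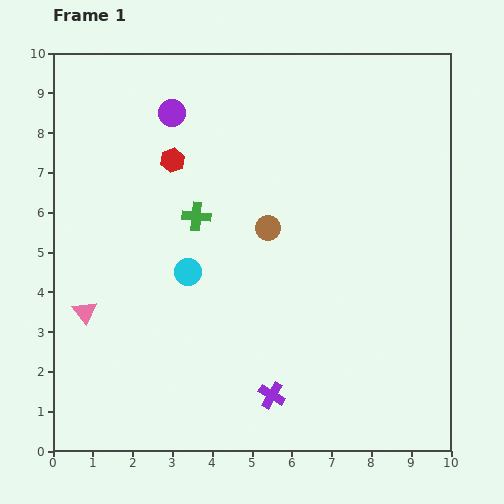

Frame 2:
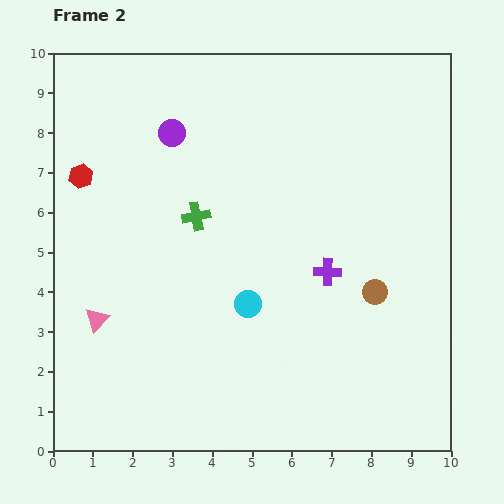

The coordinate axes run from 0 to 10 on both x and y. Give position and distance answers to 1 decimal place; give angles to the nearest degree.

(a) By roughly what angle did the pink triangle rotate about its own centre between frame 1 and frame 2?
22° clockwise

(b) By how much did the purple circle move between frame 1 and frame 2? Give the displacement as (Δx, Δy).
(0.0, -0.5)

The purple circle was at (3.0, 8.5) in frame 1 and (3.0, 8.0) in frame 2.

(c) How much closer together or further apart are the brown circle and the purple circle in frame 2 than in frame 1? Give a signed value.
+2.7

Distance in frame 1: 3.8. Distance in frame 2: 6.5.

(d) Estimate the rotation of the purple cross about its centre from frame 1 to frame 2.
29° counter-clockwise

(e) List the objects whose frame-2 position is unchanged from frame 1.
the green cross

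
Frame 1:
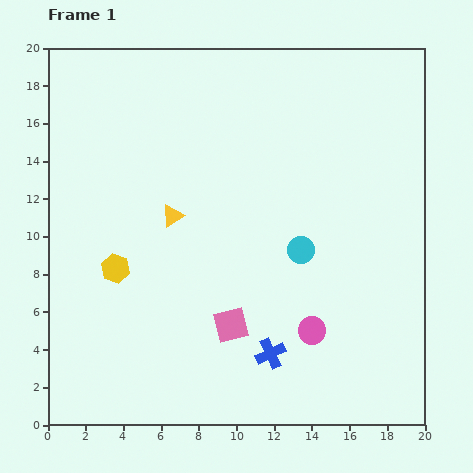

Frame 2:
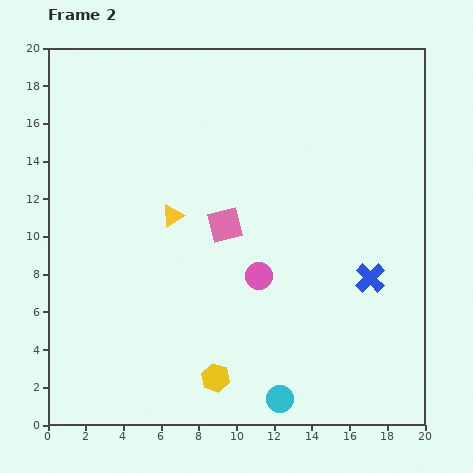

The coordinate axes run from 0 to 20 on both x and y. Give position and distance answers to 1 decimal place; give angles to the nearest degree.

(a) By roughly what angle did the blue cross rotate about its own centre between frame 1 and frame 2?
20° counter-clockwise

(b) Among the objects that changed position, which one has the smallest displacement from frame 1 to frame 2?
the pink circle

(moved 4.0)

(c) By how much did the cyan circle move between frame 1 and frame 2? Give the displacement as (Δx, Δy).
(-1.1, -7.9)

The cyan circle was at (13.4, 9.3) in frame 1 and (12.3, 1.4) in frame 2.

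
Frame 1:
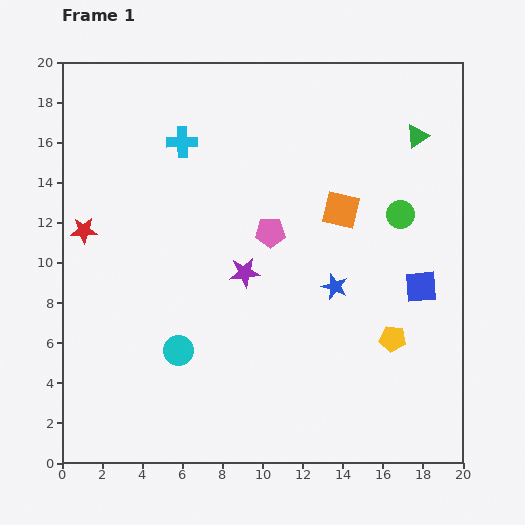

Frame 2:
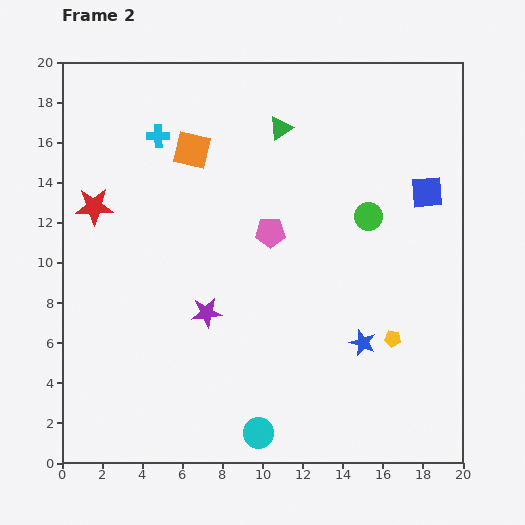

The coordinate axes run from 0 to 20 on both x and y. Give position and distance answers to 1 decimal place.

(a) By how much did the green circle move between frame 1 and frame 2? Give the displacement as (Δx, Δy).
(-1.6, -0.1)

The green circle was at (16.9, 12.4) in frame 1 and (15.3, 12.3) in frame 2.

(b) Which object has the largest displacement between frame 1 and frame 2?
the orange square

(moved 8.0; next 6.8)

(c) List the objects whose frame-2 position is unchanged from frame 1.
the pink pentagon, the yellow pentagon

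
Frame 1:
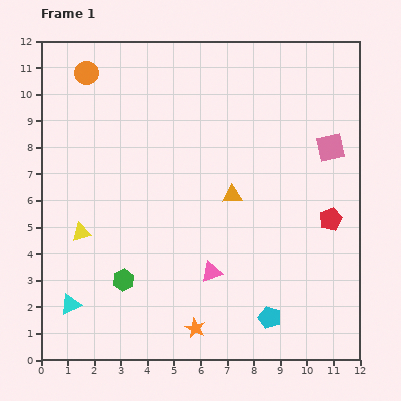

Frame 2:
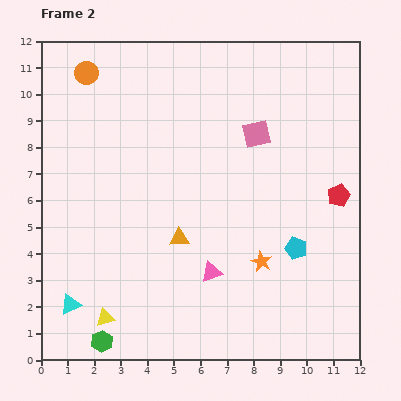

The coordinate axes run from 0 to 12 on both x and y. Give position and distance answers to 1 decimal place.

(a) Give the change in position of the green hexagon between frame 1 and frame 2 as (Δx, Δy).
(-0.8, -2.3)

The green hexagon was at (3.1, 3.0) in frame 1 and (2.3, 0.7) in frame 2.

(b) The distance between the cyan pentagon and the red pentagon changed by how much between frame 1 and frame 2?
-1.8

Distance in frame 1: 4.4. Distance in frame 2: 2.6.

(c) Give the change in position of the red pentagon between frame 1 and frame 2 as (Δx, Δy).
(0.3, 0.9)

The red pentagon was at (10.9, 5.3) in frame 1 and (11.2, 6.2) in frame 2.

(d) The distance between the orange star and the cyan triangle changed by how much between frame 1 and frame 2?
+2.6

Distance in frame 1: 4.8. Distance in frame 2: 7.4.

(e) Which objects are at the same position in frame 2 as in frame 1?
the orange circle, the pink triangle, the cyan triangle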